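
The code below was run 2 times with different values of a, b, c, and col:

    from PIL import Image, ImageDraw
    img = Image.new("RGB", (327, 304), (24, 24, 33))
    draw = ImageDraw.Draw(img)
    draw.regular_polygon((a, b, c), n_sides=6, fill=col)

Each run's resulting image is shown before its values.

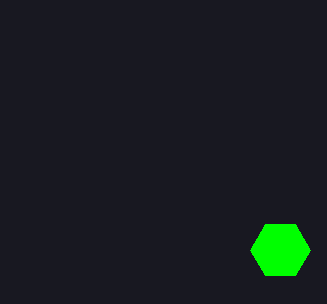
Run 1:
a = 280, b = 250, c = 30, col = 'lime'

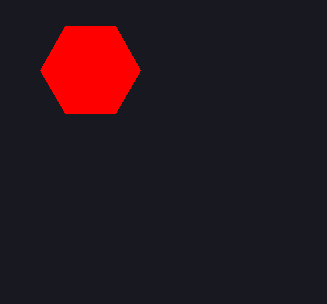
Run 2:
a = 90; b = 70; c = 50; col = 'red'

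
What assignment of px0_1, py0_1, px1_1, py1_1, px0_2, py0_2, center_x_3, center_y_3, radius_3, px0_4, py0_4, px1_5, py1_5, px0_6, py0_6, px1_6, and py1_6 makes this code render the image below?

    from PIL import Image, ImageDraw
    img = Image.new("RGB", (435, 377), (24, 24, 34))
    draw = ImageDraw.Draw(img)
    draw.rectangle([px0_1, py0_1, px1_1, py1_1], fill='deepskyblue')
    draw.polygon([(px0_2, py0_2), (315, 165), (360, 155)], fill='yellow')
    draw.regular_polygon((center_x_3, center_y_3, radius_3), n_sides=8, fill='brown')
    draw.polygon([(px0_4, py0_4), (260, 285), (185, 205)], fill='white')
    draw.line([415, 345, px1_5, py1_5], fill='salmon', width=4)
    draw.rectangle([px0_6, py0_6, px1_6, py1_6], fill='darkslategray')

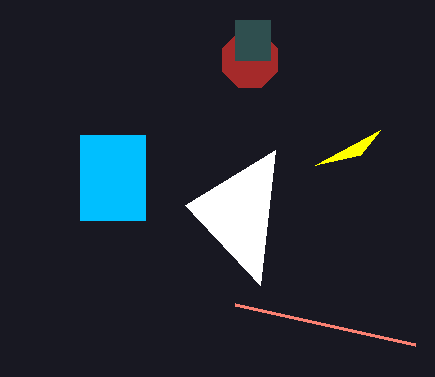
px0_1 = 80, py0_1 = 135, px1_1 = 145, py1_1 = 220, px0_2 = 380, py0_2 = 130, center_x_3 = 250, center_y_3 = 60, radius_3 = 30, px0_4 = 275, py0_4 = 150, px1_5 = 235, py1_5 = 305, px0_6 = 235, py0_6 = 20, px1_6 = 270, py1_6 = 60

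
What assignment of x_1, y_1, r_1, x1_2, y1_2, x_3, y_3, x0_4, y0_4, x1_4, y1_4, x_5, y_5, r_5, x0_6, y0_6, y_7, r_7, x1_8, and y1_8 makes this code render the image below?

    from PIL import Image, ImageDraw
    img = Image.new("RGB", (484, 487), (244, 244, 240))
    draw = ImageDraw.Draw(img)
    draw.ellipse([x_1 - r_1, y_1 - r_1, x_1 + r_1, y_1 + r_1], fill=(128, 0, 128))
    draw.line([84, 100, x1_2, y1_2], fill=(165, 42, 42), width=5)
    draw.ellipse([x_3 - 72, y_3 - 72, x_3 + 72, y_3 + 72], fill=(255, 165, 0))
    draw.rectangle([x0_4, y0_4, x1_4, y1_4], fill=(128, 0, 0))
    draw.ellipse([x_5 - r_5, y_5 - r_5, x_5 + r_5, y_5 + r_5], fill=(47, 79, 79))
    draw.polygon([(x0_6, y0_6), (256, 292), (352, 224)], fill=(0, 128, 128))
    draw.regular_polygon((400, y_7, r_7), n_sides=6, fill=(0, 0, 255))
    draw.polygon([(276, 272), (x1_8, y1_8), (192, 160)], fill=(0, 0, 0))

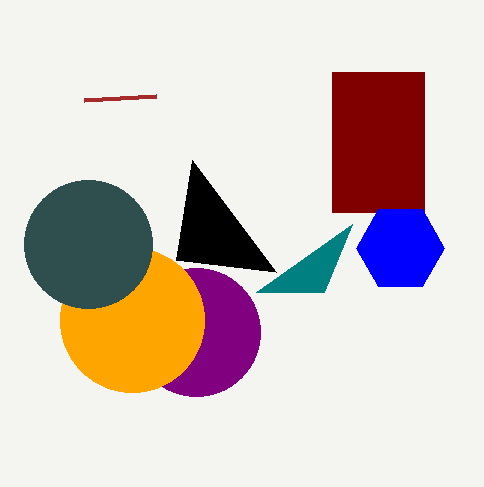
x_1 = 196
y_1 = 332
r_1 = 64
x1_2 = 156
y1_2 = 96
x_3 = 132
y_3 = 320
x0_4 = 332
y0_4 = 72
x1_4 = 424
y1_4 = 212
x_5 = 88
y_5 = 244
r_5 = 64
x0_6 = 324
y0_6 = 292
y_7 = 248
r_7 = 44
x1_8 = 176
y1_8 = 260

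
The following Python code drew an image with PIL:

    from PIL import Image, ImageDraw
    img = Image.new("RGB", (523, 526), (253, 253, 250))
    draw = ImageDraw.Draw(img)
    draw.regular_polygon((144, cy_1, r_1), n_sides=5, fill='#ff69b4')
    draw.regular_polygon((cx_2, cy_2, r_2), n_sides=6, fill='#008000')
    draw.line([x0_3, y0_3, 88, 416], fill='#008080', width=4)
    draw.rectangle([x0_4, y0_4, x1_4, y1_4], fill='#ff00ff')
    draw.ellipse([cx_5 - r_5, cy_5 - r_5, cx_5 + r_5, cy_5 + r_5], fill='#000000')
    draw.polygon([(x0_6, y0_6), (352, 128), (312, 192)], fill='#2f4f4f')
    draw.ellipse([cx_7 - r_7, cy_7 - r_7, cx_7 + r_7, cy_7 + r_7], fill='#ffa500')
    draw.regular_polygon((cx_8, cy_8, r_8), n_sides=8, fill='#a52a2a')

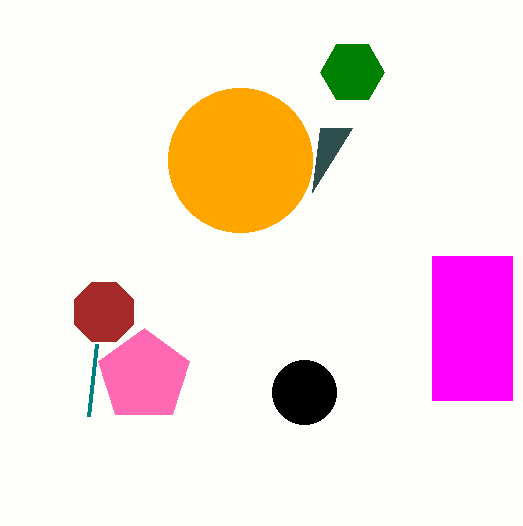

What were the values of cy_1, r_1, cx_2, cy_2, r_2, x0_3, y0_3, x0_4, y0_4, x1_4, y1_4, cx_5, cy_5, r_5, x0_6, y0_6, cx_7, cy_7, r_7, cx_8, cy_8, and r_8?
cy_1 = 376, r_1 = 48, cx_2 = 352, cy_2 = 72, r_2 = 32, x0_3 = 96, y0_3 = 344, x0_4 = 432, y0_4 = 256, x1_4 = 512, y1_4 = 400, cx_5 = 304, cy_5 = 392, r_5 = 32, x0_6 = 320, y0_6 = 128, cx_7 = 240, cy_7 = 160, r_7 = 72, cx_8 = 104, cy_8 = 312, r_8 = 32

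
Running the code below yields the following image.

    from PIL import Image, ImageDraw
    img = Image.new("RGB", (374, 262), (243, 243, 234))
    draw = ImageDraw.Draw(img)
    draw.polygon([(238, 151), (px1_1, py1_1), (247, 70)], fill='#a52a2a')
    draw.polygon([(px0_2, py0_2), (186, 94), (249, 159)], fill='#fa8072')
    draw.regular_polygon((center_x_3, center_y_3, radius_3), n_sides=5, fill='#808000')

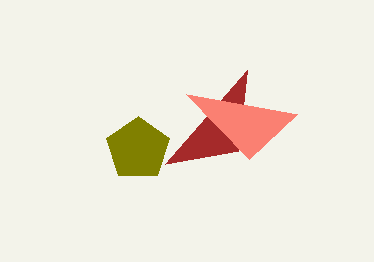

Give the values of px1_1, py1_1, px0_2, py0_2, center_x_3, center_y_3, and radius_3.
px1_1 = 165, py1_1 = 164, px0_2 = 297, py0_2 = 114, center_x_3 = 138, center_y_3 = 149, radius_3 = 33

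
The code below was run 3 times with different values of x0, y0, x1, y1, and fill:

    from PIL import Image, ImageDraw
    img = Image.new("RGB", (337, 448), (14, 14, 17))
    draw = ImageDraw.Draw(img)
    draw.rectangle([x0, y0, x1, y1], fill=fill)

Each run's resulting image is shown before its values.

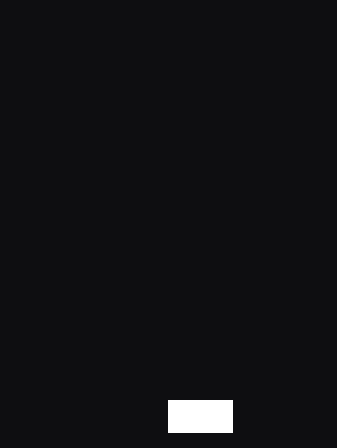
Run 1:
x0 = 168
y0 = 400
x1 = 232
y1 = 432
fill = 'white'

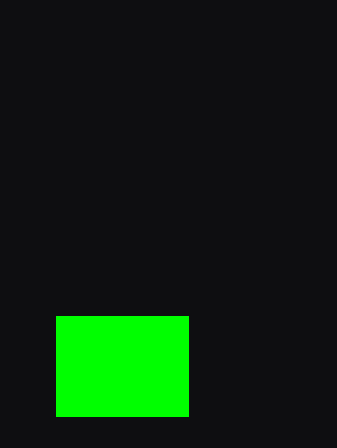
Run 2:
x0 = 56, y0 = 316, x1 = 188, y1 = 416, fill = 'lime'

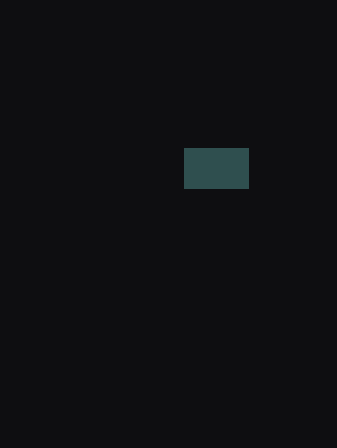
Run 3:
x0 = 184, y0 = 148, x1 = 248, y1 = 188, fill = 'darkslategray'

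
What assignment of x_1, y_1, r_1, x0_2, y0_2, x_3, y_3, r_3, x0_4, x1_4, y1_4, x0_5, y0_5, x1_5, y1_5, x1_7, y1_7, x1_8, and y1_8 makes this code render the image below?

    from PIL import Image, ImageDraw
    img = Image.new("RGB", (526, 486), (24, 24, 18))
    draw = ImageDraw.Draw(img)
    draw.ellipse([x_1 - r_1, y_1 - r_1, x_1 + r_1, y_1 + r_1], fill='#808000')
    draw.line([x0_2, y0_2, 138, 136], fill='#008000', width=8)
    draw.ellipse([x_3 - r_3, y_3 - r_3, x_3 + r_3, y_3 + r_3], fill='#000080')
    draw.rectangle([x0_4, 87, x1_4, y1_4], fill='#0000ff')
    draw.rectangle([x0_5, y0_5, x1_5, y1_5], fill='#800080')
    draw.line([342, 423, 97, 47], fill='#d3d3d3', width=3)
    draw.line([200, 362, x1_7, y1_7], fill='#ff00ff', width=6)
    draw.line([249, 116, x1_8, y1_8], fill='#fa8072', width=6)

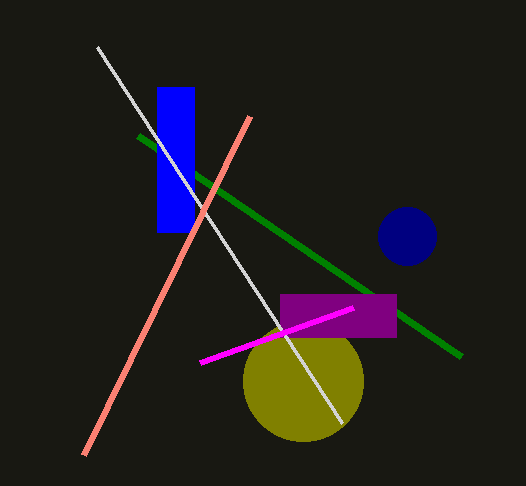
x_1 = 303; y_1 = 381; r_1 = 60; x0_2 = 461; y0_2 = 357; x_3 = 407; y_3 = 236; r_3 = 29; x0_4 = 157; x1_4 = 194; y1_4 = 232; x0_5 = 280; y0_5 = 294; x1_5 = 396; y1_5 = 337; x1_7 = 353; y1_7 = 307; x1_8 = 83; y1_8 = 455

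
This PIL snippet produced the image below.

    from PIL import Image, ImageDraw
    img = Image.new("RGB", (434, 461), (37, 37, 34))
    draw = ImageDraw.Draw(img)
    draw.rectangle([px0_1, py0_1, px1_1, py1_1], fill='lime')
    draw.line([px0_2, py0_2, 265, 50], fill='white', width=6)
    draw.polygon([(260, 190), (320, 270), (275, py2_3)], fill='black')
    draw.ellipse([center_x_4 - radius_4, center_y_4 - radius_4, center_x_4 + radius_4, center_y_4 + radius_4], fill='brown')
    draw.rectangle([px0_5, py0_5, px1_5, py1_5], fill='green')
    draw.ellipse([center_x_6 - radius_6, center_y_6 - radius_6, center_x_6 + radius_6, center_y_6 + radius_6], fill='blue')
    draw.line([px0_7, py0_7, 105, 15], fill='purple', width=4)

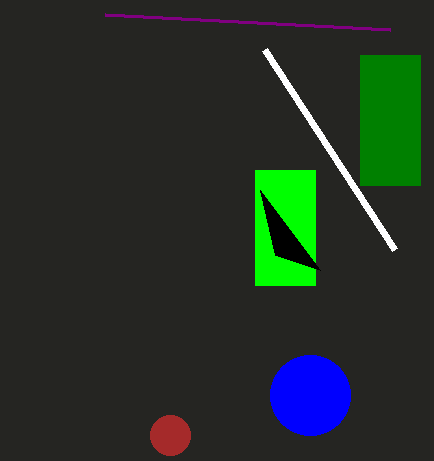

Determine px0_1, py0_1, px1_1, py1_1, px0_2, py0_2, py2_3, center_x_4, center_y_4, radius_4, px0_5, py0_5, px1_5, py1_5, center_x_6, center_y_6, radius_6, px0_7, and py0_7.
px0_1 = 255, py0_1 = 170, px1_1 = 315, py1_1 = 285, px0_2 = 395, py0_2 = 250, py2_3 = 255, center_x_4 = 170, center_y_4 = 435, radius_4 = 20, px0_5 = 360, py0_5 = 55, px1_5 = 420, py1_5 = 185, center_x_6 = 310, center_y_6 = 395, radius_6 = 40, px0_7 = 390, py0_7 = 30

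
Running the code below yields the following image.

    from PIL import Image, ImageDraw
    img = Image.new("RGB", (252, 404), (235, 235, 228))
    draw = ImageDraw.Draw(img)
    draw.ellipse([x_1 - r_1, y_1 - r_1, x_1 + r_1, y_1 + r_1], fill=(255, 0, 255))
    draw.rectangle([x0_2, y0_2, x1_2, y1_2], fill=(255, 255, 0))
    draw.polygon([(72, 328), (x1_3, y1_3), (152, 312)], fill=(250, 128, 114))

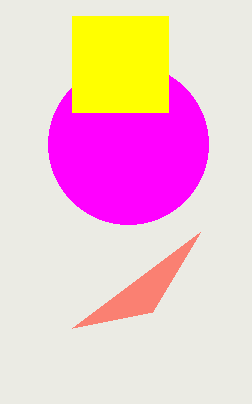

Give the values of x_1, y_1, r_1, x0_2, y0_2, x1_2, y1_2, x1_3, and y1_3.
x_1 = 128; y_1 = 144; r_1 = 80; x0_2 = 72; y0_2 = 16; x1_2 = 168; y1_2 = 112; x1_3 = 200; y1_3 = 232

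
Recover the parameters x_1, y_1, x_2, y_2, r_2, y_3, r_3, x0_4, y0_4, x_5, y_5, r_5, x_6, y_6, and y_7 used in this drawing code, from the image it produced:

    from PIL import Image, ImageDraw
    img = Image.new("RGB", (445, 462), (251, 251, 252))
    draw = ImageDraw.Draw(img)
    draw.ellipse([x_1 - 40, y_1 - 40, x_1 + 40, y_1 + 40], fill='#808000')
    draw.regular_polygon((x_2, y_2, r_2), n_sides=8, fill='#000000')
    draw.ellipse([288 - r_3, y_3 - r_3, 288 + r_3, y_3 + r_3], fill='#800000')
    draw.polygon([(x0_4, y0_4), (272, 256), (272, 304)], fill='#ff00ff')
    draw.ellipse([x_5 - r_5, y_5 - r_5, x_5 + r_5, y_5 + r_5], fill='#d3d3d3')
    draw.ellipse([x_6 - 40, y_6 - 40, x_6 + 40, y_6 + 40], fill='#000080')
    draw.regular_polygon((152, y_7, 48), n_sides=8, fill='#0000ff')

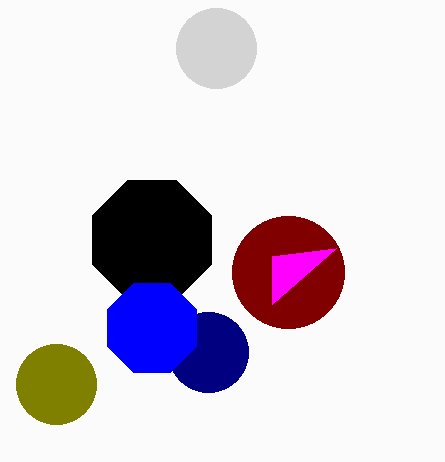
x_1 = 56; y_1 = 384; x_2 = 152; y_2 = 240; r_2 = 64; y_3 = 272; r_3 = 56; x0_4 = 336; y0_4 = 248; x_5 = 216; y_5 = 48; r_5 = 40; x_6 = 208; y_6 = 352; y_7 = 328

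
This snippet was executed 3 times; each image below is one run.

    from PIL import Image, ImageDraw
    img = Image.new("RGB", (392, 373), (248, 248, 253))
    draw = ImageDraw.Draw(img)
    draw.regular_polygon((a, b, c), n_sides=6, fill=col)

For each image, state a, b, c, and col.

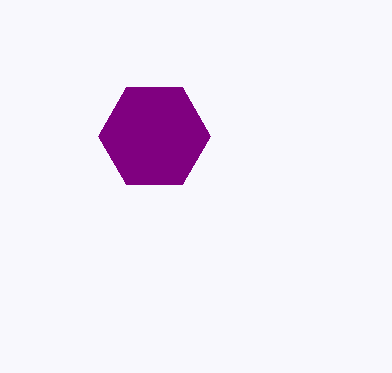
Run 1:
a = 154, b = 136, c = 56, col = 'purple'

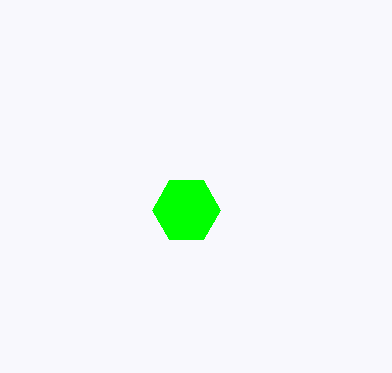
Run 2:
a = 186
b = 210
c = 34
col = 'lime'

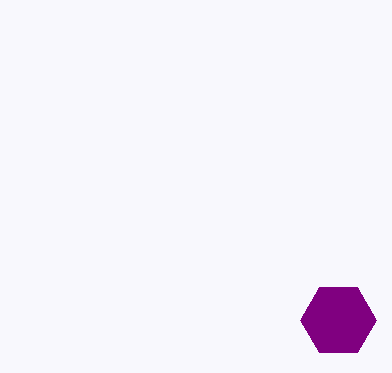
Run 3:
a = 338
b = 320
c = 38
col = 'purple'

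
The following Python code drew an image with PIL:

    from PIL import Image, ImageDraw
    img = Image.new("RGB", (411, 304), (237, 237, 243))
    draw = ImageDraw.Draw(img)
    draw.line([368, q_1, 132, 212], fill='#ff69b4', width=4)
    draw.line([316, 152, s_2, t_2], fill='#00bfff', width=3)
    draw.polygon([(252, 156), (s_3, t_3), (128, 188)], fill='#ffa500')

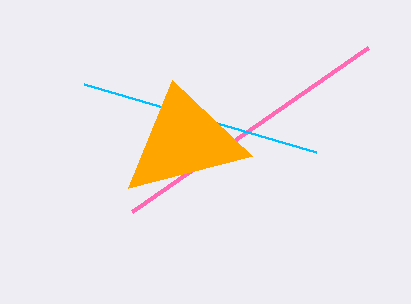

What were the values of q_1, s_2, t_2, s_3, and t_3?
q_1 = 48; s_2 = 84; t_2 = 84; s_3 = 172; t_3 = 80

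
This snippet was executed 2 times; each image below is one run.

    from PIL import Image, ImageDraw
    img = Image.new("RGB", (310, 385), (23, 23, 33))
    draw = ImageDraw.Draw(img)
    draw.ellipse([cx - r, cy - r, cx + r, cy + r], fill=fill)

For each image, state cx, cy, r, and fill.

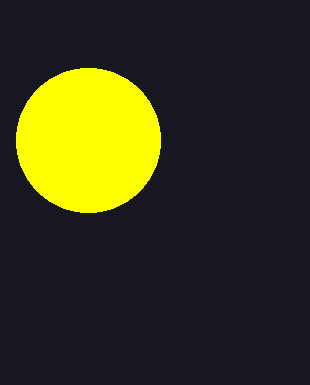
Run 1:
cx = 88, cy = 140, r = 72, fill = 'yellow'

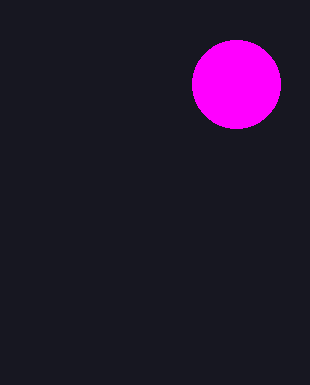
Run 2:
cx = 236, cy = 84, r = 44, fill = 'magenta'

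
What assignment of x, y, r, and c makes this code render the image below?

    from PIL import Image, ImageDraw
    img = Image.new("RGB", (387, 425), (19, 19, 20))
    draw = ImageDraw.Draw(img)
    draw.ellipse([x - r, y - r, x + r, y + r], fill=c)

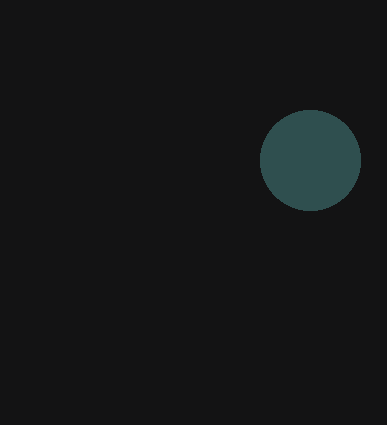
x = 310
y = 160
r = 50
c = 'darkslategray'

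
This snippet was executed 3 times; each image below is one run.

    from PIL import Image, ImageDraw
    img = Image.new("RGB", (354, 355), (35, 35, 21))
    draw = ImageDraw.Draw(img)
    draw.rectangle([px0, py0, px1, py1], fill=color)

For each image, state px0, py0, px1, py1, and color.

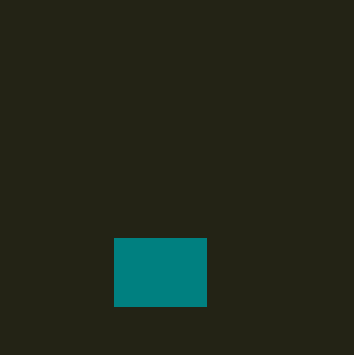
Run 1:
px0 = 114
py0 = 238
px1 = 206
py1 = 306
color = 'teal'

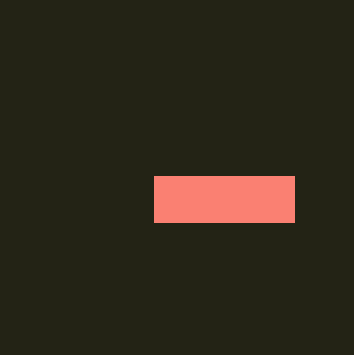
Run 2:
px0 = 154; py0 = 176; px1 = 294; py1 = 222; color = 'salmon'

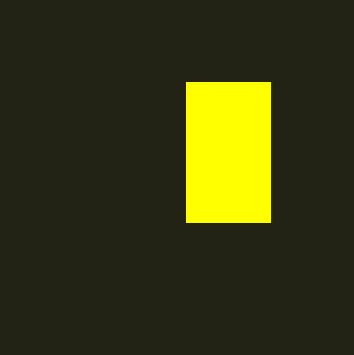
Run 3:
px0 = 186
py0 = 82
px1 = 270
py1 = 222
color = 'yellow'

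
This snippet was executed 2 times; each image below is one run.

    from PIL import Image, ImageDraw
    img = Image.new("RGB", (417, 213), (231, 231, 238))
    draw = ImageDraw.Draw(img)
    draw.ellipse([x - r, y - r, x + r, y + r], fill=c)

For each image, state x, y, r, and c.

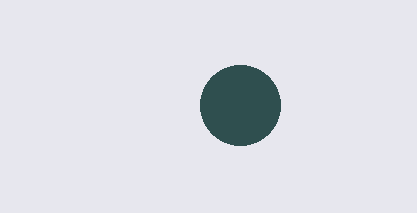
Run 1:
x = 240
y = 105
r = 40
c = 'darkslategray'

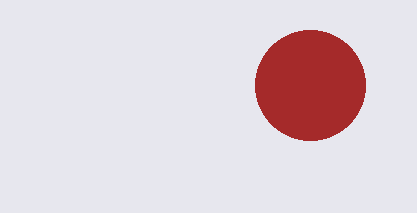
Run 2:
x = 310; y = 85; r = 55; c = 'brown'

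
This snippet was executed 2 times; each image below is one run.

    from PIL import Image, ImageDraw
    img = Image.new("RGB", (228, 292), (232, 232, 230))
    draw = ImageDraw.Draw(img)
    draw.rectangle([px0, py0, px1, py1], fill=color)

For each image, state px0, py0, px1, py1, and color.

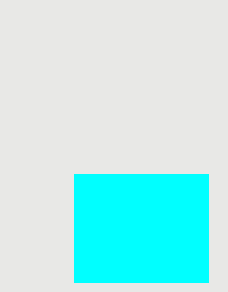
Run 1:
px0 = 74; py0 = 174; px1 = 208; py1 = 282; color = 'cyan'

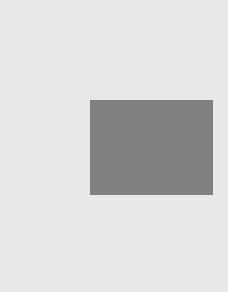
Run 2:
px0 = 90
py0 = 100
px1 = 212
py1 = 194
color = 'gray'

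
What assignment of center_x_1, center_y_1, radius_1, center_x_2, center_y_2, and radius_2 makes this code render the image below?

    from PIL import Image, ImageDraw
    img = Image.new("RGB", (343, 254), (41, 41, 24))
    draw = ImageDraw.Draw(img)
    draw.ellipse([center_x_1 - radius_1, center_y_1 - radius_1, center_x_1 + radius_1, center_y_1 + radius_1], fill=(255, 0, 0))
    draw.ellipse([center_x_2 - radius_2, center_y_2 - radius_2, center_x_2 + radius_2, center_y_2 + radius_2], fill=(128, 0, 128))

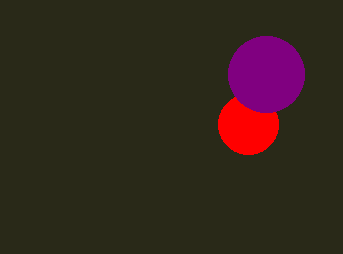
center_x_1 = 248, center_y_1 = 124, radius_1 = 30, center_x_2 = 266, center_y_2 = 74, radius_2 = 38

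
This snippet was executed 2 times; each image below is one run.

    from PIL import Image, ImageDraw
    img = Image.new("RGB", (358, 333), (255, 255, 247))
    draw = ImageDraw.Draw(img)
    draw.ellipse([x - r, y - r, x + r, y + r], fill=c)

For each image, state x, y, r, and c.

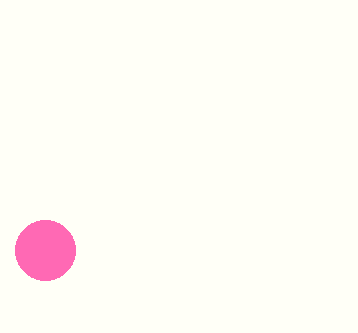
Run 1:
x = 45, y = 250, r = 30, c = 'hotpink'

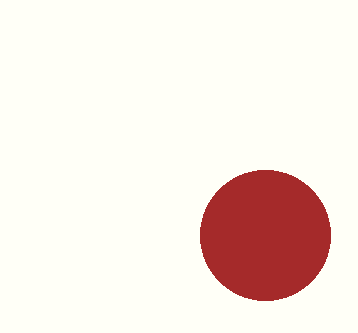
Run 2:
x = 265
y = 235
r = 65
c = 'brown'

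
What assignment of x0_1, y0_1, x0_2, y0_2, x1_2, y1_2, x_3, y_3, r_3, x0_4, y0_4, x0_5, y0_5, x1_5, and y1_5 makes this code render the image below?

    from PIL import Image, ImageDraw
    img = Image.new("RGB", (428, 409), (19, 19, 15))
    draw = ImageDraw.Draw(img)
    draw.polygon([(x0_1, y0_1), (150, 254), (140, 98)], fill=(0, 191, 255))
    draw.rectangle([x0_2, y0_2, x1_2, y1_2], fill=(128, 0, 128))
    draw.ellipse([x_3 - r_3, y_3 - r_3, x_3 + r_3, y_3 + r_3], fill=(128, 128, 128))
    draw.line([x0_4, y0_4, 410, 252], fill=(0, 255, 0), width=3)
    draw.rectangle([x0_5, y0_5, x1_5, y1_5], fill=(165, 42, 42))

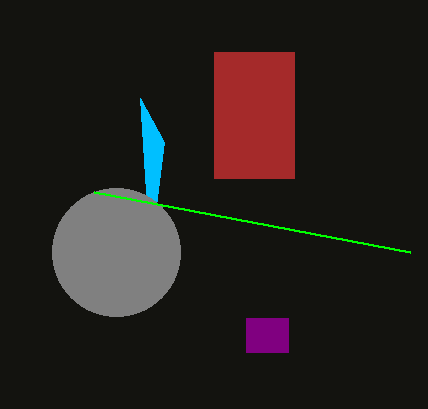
x0_1 = 164
y0_1 = 142
x0_2 = 246
y0_2 = 318
x1_2 = 288
y1_2 = 352
x_3 = 116
y_3 = 252
r_3 = 64
x0_4 = 94
y0_4 = 192
x0_5 = 214
y0_5 = 52
x1_5 = 294
y1_5 = 178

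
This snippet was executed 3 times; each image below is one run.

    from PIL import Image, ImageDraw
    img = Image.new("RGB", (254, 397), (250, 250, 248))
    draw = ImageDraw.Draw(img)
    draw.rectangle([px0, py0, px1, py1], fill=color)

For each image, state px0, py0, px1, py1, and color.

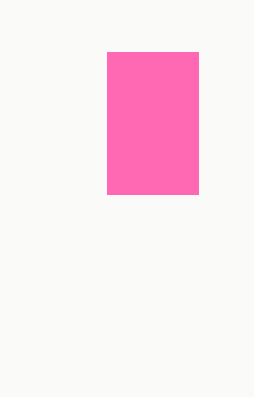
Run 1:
px0 = 107; py0 = 52; px1 = 198; py1 = 194; color = 'hotpink'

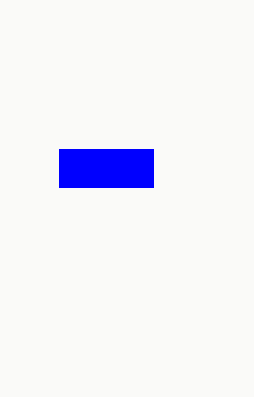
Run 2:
px0 = 59; py0 = 149; px1 = 153; py1 = 187; color = 'blue'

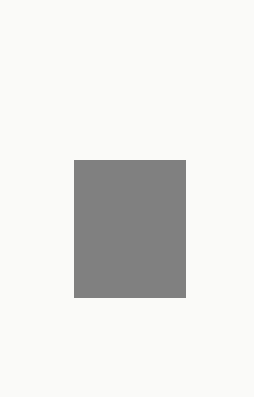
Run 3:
px0 = 74
py0 = 160
px1 = 185
py1 = 297
color = 'gray'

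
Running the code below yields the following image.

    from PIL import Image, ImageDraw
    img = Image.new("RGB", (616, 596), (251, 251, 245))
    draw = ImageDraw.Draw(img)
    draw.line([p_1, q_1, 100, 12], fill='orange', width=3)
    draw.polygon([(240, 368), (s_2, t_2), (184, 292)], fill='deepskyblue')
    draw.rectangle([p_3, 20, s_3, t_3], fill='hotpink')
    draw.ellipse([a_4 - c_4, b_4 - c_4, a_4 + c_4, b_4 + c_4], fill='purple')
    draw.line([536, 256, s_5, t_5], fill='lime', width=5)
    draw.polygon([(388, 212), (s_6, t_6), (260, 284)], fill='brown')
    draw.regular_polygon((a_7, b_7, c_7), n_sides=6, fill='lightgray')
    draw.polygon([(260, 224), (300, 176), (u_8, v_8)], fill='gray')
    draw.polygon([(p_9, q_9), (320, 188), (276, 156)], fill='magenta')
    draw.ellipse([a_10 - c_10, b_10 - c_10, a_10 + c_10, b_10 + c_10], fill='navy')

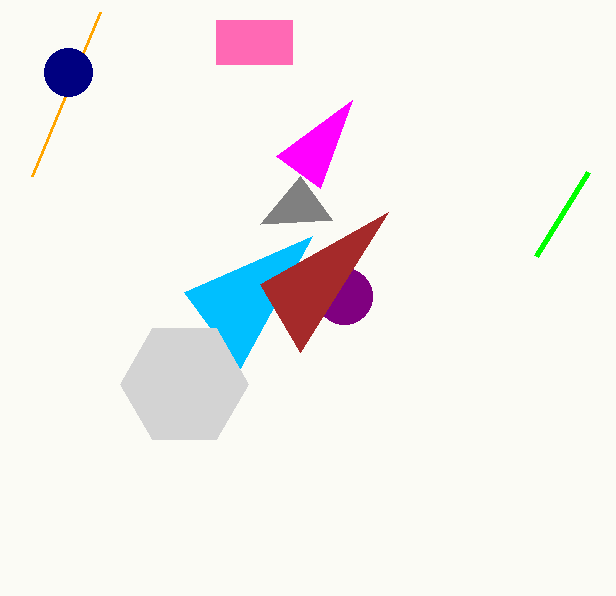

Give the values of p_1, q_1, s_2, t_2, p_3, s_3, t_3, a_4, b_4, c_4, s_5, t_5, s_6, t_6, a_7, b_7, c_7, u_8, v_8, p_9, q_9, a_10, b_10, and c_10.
p_1 = 32
q_1 = 176
s_2 = 312
t_2 = 236
p_3 = 216
s_3 = 292
t_3 = 64
a_4 = 344
b_4 = 296
c_4 = 28
s_5 = 588
t_5 = 172
s_6 = 300
t_6 = 352
a_7 = 184
b_7 = 384
c_7 = 64
u_8 = 332
v_8 = 220
p_9 = 352
q_9 = 100
a_10 = 68
b_10 = 72
c_10 = 24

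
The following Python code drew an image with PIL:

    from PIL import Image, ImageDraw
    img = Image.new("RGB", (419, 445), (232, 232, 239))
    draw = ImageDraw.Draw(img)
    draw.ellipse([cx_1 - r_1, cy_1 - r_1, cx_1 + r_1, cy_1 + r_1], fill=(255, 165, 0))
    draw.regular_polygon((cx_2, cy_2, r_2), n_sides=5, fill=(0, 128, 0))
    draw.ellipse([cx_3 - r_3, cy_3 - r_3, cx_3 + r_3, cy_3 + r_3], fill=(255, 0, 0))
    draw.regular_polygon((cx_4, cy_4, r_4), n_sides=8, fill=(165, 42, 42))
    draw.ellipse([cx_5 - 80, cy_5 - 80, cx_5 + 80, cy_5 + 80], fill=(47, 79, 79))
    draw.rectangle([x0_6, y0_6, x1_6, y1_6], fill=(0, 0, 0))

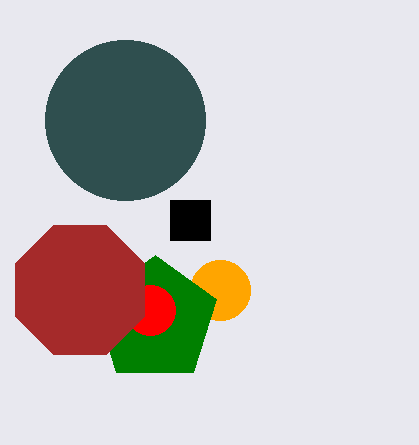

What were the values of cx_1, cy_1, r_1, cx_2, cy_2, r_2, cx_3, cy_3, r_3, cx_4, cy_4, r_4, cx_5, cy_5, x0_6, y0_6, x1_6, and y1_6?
cx_1 = 220, cy_1 = 290, r_1 = 30, cx_2 = 155, cy_2 = 320, r_2 = 65, cx_3 = 150, cy_3 = 310, r_3 = 25, cx_4 = 80, cy_4 = 290, r_4 = 70, cx_5 = 125, cy_5 = 120, x0_6 = 170, y0_6 = 200, x1_6 = 210, y1_6 = 240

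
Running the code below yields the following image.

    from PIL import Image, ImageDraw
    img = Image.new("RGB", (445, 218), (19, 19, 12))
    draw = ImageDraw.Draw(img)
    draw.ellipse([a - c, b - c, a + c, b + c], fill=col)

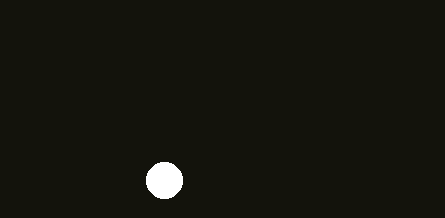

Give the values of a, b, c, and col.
a = 164, b = 180, c = 18, col = 'white'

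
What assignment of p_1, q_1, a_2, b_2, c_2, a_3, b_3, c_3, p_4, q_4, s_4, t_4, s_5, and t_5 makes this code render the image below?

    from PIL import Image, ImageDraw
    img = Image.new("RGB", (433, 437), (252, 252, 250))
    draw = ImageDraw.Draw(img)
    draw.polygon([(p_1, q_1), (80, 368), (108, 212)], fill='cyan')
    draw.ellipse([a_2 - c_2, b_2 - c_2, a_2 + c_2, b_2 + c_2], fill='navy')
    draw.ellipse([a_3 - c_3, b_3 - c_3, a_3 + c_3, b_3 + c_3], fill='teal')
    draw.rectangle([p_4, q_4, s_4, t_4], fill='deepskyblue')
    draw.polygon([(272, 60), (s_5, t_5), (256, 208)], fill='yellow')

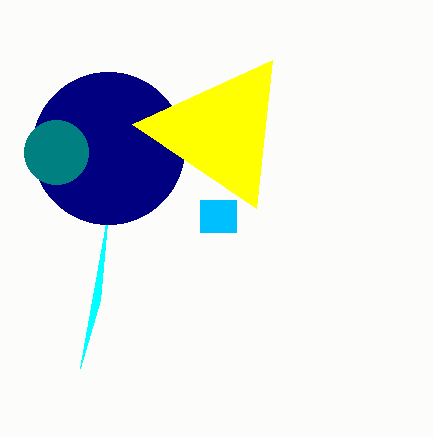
p_1 = 100; q_1 = 300; a_2 = 108; b_2 = 148; c_2 = 76; a_3 = 56; b_3 = 152; c_3 = 32; p_4 = 200; q_4 = 200; s_4 = 236; t_4 = 232; s_5 = 132; t_5 = 124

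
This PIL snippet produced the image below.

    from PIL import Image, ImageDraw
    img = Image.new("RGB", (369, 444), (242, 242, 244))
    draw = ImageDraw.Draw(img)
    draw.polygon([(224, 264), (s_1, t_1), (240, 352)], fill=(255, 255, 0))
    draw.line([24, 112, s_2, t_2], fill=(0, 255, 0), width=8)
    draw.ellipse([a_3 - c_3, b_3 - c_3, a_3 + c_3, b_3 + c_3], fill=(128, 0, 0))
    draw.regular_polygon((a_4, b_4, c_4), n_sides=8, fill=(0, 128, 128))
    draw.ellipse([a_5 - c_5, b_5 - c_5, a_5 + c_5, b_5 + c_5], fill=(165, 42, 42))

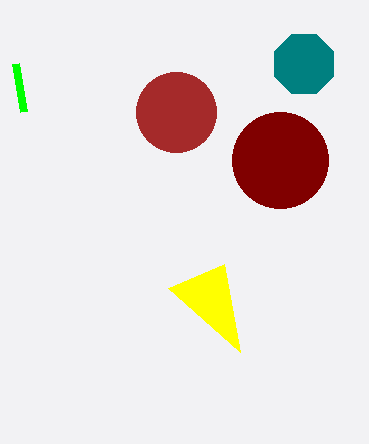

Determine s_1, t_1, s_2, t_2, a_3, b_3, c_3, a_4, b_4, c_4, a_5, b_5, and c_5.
s_1 = 168; t_1 = 288; s_2 = 16; t_2 = 64; a_3 = 280; b_3 = 160; c_3 = 48; a_4 = 304; b_4 = 64; c_4 = 32; a_5 = 176; b_5 = 112; c_5 = 40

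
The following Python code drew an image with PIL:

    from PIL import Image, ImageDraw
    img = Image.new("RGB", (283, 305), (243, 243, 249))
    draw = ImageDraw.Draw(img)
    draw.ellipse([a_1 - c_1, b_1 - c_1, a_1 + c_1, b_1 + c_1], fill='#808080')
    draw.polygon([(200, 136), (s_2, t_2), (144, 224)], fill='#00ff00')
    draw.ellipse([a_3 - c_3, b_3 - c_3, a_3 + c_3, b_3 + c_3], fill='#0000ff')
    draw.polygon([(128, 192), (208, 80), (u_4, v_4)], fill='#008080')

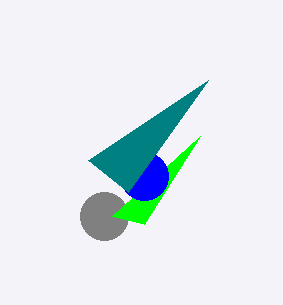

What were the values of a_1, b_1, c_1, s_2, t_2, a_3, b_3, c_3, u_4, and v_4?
a_1 = 104
b_1 = 216
c_1 = 24
s_2 = 112
t_2 = 216
a_3 = 144
b_3 = 176
c_3 = 24
u_4 = 88
v_4 = 160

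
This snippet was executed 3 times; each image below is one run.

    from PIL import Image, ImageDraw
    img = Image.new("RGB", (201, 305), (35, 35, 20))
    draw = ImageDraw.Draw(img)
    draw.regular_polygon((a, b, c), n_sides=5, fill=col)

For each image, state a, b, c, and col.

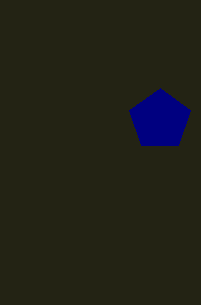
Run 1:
a = 160
b = 120
c = 32
col = 'navy'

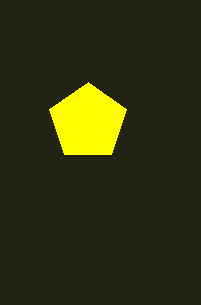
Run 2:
a = 88; b = 122; c = 40; col = 'yellow'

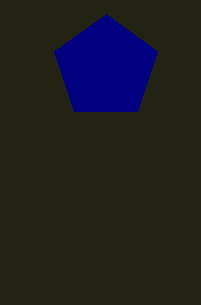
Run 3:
a = 106, b = 68, c = 54, col = 'navy'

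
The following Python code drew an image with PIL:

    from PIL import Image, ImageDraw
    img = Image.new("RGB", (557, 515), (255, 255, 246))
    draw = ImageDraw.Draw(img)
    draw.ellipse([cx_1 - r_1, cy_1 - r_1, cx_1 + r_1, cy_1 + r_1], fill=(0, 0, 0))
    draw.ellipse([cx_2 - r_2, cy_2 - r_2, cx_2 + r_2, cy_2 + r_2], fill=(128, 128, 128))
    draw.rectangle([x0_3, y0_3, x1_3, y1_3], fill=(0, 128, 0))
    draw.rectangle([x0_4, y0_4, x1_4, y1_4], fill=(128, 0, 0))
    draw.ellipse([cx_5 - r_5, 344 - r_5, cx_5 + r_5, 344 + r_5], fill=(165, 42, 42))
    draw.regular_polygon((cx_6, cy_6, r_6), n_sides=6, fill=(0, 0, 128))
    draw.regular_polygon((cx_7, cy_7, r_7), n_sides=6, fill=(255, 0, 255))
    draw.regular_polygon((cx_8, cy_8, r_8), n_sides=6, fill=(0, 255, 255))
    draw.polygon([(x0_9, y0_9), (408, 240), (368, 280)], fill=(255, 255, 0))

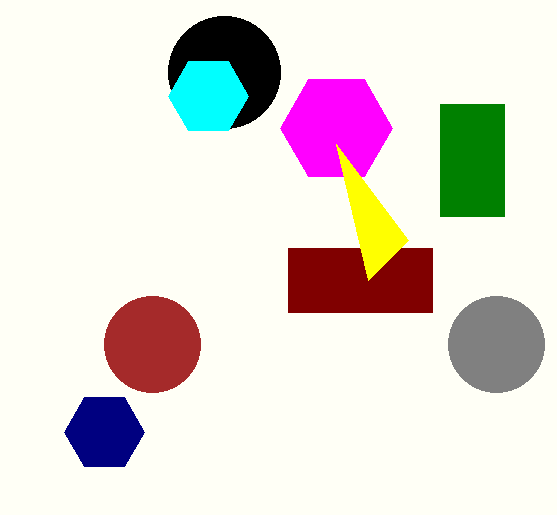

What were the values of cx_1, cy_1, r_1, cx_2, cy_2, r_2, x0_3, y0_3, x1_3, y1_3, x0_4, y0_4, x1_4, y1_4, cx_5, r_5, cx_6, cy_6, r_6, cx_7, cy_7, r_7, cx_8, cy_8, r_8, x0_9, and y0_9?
cx_1 = 224, cy_1 = 72, r_1 = 56, cx_2 = 496, cy_2 = 344, r_2 = 48, x0_3 = 440, y0_3 = 104, x1_3 = 504, y1_3 = 216, x0_4 = 288, y0_4 = 248, x1_4 = 432, y1_4 = 312, cx_5 = 152, r_5 = 48, cx_6 = 104, cy_6 = 432, r_6 = 40, cx_7 = 336, cy_7 = 128, r_7 = 56, cx_8 = 208, cy_8 = 96, r_8 = 40, x0_9 = 336, y0_9 = 144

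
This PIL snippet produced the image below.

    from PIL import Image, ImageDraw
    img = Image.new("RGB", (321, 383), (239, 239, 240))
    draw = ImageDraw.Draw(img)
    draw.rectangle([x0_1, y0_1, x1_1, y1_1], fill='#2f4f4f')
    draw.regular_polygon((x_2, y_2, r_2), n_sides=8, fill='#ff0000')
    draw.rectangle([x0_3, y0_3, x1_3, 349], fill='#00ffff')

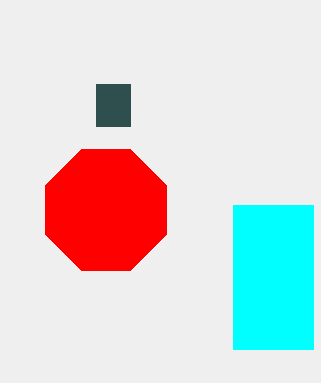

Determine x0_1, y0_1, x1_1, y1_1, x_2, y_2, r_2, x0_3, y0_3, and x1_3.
x0_1 = 96, y0_1 = 84, x1_1 = 130, y1_1 = 126, x_2 = 106, y_2 = 210, r_2 = 65, x0_3 = 233, y0_3 = 205, x1_3 = 313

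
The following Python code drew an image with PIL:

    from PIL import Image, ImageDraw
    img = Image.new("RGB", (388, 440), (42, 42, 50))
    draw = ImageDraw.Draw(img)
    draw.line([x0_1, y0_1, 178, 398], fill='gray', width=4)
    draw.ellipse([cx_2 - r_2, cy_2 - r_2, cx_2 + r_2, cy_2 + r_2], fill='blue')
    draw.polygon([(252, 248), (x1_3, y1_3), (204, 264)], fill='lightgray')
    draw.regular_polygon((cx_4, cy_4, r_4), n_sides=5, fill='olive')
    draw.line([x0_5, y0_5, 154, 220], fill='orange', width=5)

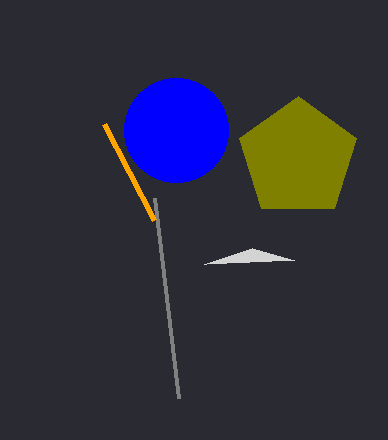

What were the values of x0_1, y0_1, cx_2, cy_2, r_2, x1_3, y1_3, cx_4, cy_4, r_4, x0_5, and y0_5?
x0_1 = 154; y0_1 = 198; cx_2 = 176; cy_2 = 130; r_2 = 52; x1_3 = 294; y1_3 = 260; cx_4 = 298; cy_4 = 158; r_4 = 62; x0_5 = 104; y0_5 = 124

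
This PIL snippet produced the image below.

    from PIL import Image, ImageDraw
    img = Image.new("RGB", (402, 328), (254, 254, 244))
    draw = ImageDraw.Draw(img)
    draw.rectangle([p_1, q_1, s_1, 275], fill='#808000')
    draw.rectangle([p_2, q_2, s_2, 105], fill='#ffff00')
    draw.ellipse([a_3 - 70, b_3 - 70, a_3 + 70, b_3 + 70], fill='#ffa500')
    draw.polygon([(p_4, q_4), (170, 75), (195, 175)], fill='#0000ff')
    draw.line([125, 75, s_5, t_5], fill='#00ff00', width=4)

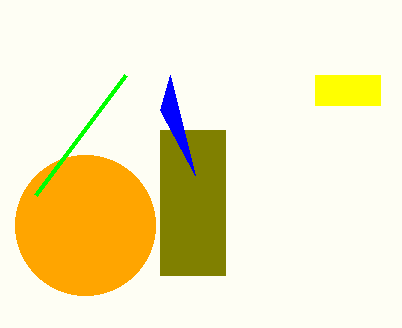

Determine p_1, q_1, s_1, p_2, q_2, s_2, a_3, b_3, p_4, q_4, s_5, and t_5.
p_1 = 160
q_1 = 130
s_1 = 225
p_2 = 315
q_2 = 75
s_2 = 380
a_3 = 85
b_3 = 225
p_4 = 160
q_4 = 110
s_5 = 35
t_5 = 195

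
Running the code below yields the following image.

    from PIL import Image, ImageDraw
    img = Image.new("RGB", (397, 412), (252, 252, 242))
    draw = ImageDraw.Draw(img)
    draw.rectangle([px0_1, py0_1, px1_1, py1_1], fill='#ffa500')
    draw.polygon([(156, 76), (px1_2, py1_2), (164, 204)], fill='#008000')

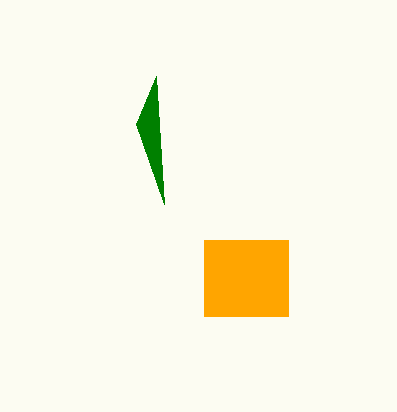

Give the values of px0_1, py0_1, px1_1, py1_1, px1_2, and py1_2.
px0_1 = 204; py0_1 = 240; px1_1 = 288; py1_1 = 316; px1_2 = 136; py1_2 = 124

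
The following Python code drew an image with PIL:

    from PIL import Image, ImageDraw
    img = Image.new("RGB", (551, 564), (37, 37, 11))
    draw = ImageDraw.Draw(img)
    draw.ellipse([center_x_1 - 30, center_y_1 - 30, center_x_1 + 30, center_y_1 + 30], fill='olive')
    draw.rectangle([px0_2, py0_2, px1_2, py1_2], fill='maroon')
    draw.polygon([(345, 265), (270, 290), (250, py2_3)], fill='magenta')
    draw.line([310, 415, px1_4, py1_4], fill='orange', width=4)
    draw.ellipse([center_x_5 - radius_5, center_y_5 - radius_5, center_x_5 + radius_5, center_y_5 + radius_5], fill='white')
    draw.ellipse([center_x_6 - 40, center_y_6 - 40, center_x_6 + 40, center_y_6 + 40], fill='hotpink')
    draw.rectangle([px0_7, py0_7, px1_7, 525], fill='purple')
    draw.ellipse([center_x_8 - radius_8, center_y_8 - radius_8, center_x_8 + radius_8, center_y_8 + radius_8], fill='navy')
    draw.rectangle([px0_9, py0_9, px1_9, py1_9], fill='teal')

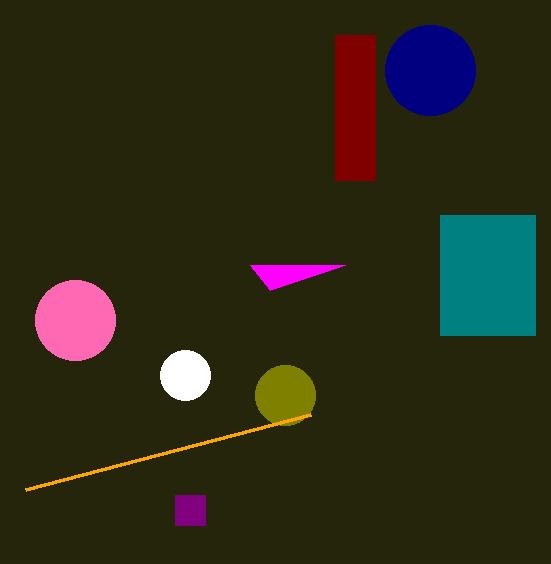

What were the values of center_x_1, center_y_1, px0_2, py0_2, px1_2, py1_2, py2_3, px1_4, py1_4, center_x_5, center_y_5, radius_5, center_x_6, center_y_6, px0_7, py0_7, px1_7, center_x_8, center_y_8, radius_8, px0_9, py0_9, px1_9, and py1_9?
center_x_1 = 285; center_y_1 = 395; px0_2 = 335; py0_2 = 35; px1_2 = 375; py1_2 = 180; py2_3 = 265; px1_4 = 25; py1_4 = 490; center_x_5 = 185; center_y_5 = 375; radius_5 = 25; center_x_6 = 75; center_y_6 = 320; px0_7 = 175; py0_7 = 495; px1_7 = 205; center_x_8 = 430; center_y_8 = 70; radius_8 = 45; px0_9 = 440; py0_9 = 215; px1_9 = 535; py1_9 = 335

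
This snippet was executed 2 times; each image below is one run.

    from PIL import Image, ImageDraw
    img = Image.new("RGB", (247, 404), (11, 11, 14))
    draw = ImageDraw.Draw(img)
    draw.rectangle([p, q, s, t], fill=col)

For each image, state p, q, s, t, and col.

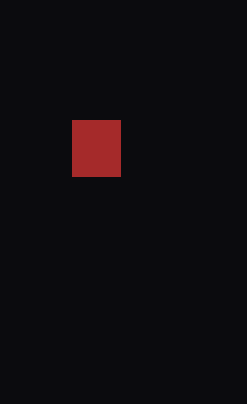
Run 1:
p = 72, q = 120, s = 120, t = 176, col = 'brown'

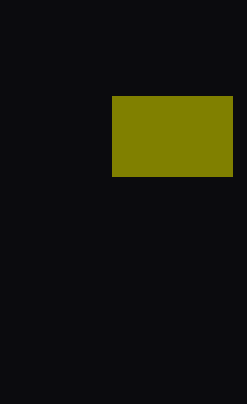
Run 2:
p = 112; q = 96; s = 232; t = 176; col = 'olive'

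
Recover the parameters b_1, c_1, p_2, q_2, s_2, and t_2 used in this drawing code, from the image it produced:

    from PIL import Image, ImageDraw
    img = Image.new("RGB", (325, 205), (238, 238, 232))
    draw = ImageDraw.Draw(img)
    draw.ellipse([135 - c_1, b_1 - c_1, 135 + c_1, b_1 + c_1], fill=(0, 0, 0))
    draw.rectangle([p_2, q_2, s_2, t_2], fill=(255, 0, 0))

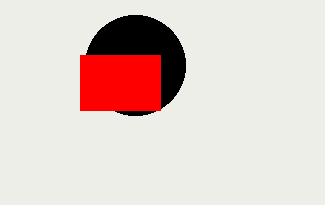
b_1 = 65, c_1 = 50, p_2 = 80, q_2 = 55, s_2 = 160, t_2 = 110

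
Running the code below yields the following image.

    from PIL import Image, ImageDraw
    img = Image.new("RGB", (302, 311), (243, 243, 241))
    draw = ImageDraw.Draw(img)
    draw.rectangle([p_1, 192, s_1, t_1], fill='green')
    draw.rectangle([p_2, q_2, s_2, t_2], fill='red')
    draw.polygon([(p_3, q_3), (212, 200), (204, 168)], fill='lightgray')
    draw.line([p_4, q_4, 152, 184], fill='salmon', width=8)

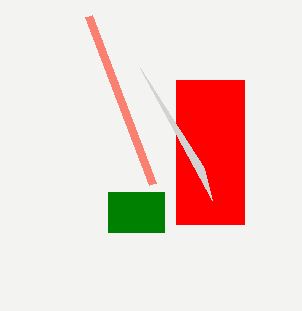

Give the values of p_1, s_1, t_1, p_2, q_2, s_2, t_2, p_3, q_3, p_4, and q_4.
p_1 = 108; s_1 = 164; t_1 = 232; p_2 = 176; q_2 = 80; s_2 = 244; t_2 = 224; p_3 = 140; q_3 = 68; p_4 = 88; q_4 = 16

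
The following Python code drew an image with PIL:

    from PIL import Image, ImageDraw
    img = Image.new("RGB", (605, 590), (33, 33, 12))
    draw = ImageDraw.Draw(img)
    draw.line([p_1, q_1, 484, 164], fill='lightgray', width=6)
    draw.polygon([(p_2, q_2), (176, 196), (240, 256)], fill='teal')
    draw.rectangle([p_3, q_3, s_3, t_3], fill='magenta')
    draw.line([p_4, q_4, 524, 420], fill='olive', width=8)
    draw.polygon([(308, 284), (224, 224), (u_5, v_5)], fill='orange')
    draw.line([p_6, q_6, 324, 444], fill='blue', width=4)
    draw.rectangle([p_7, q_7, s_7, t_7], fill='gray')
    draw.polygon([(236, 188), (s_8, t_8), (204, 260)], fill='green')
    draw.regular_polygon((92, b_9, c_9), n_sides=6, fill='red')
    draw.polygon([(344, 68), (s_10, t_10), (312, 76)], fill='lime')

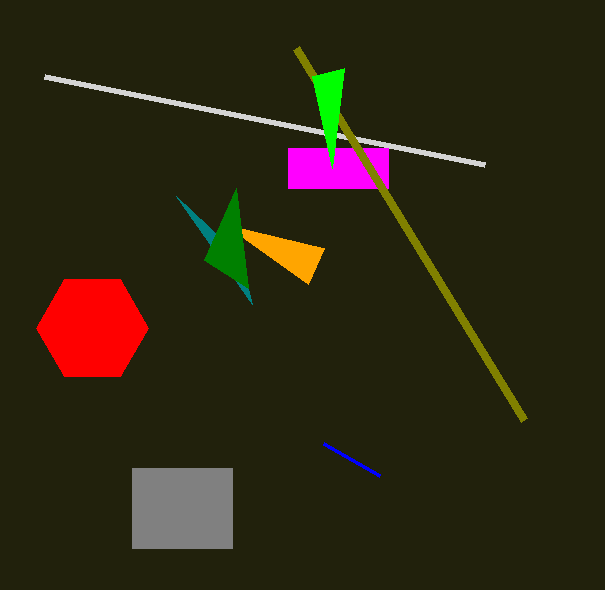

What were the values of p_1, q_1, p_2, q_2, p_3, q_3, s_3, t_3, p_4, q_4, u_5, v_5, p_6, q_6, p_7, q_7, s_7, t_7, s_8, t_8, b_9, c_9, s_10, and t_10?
p_1 = 44
q_1 = 76
p_2 = 252
q_2 = 304
p_3 = 288
q_3 = 148
s_3 = 388
t_3 = 188
p_4 = 296
q_4 = 48
u_5 = 324
v_5 = 248
p_6 = 380
q_6 = 476
p_7 = 132
q_7 = 468
s_7 = 232
t_7 = 548
s_8 = 248
t_8 = 288
b_9 = 328
c_9 = 56
s_10 = 332
t_10 = 168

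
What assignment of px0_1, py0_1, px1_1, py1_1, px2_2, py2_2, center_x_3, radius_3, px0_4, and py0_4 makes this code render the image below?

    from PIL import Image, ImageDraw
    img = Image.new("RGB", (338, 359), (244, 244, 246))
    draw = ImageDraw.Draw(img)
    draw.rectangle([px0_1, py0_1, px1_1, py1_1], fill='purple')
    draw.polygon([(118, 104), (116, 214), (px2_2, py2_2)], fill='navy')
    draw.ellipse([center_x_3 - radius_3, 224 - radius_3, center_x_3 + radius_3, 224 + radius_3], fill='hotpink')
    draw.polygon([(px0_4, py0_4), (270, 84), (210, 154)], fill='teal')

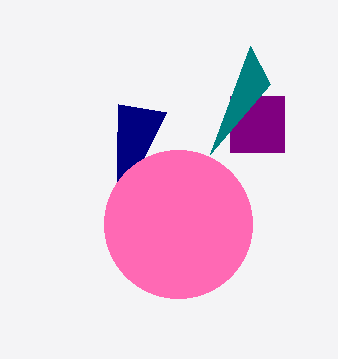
px0_1 = 230, py0_1 = 96, px1_1 = 284, py1_1 = 152, px2_2 = 166, py2_2 = 112, center_x_3 = 178, radius_3 = 74, px0_4 = 250, py0_4 = 46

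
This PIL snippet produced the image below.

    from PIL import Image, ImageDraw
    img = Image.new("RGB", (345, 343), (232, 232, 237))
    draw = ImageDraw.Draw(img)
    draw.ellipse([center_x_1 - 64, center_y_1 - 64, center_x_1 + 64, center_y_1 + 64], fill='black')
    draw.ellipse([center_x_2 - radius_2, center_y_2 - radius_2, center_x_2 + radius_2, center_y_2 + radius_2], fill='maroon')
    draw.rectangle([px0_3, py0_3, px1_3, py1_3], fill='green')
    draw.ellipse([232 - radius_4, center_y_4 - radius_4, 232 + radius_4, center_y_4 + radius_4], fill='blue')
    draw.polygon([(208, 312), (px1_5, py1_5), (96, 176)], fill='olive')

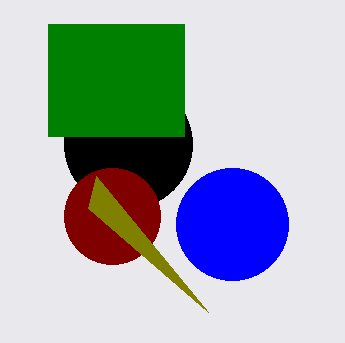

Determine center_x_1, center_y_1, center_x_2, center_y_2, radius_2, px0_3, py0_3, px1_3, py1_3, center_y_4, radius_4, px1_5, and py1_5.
center_x_1 = 128; center_y_1 = 144; center_x_2 = 112; center_y_2 = 216; radius_2 = 48; px0_3 = 48; py0_3 = 24; px1_3 = 184; py1_3 = 136; center_y_4 = 224; radius_4 = 56; px1_5 = 88; py1_5 = 208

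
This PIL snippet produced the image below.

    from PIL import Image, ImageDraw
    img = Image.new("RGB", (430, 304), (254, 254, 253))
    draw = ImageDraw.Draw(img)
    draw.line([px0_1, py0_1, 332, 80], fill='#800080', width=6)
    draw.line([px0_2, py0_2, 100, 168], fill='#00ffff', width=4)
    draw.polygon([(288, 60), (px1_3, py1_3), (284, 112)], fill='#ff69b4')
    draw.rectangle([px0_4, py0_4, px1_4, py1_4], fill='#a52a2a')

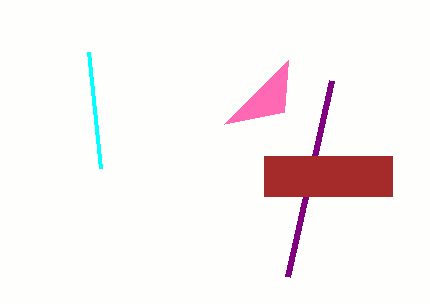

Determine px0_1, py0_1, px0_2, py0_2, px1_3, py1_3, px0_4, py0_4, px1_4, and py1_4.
px0_1 = 288, py0_1 = 276, px0_2 = 88, py0_2 = 52, px1_3 = 224, py1_3 = 124, px0_4 = 264, py0_4 = 156, px1_4 = 392, py1_4 = 196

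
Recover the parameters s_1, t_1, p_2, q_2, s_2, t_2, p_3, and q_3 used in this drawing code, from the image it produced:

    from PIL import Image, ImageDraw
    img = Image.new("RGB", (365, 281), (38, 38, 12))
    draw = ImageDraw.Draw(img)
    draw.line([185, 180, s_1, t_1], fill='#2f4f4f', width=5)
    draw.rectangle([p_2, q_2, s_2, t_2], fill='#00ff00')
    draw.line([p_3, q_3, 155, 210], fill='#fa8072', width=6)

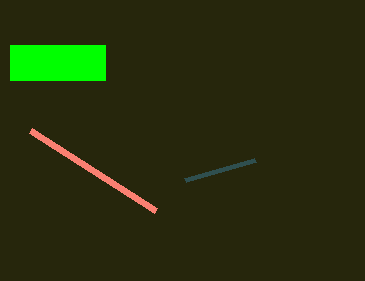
s_1 = 255
t_1 = 160
p_2 = 10
q_2 = 45
s_2 = 105
t_2 = 80
p_3 = 30
q_3 = 130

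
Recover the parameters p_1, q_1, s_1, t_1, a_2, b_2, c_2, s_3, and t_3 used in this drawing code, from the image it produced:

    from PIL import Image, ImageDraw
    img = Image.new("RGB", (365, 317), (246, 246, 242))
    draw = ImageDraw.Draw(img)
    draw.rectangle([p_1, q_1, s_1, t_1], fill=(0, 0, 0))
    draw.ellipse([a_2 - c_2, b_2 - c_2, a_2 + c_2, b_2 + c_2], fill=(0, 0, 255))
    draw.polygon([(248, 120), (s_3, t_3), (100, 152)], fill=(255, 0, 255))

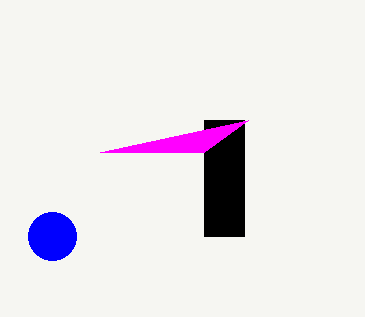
p_1 = 204; q_1 = 120; s_1 = 244; t_1 = 236; a_2 = 52; b_2 = 236; c_2 = 24; s_3 = 204; t_3 = 152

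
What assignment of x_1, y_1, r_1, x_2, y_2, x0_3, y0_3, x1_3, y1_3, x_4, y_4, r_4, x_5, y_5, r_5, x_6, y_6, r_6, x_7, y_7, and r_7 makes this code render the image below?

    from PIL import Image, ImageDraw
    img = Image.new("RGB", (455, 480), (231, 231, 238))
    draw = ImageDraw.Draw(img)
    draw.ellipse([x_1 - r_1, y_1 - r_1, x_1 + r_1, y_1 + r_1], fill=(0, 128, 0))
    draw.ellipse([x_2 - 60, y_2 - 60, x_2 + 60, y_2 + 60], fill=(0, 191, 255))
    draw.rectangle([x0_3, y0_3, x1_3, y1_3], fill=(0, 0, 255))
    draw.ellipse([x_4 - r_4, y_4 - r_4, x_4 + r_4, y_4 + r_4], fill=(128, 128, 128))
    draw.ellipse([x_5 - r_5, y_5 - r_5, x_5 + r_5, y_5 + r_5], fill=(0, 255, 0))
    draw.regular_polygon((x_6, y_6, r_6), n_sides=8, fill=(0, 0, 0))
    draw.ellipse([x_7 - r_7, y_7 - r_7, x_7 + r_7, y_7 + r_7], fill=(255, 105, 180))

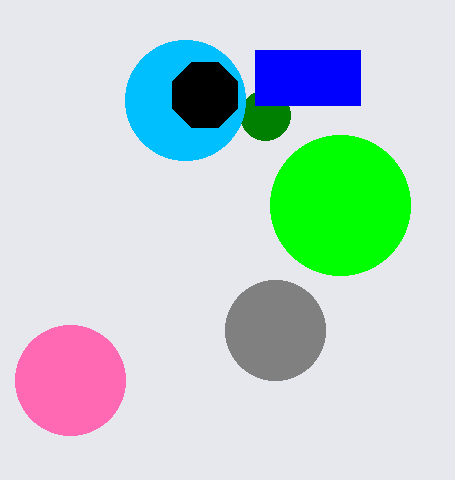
x_1 = 265, y_1 = 115, r_1 = 25, x_2 = 185, y_2 = 100, x0_3 = 255, y0_3 = 50, x1_3 = 360, y1_3 = 105, x_4 = 275, y_4 = 330, r_4 = 50, x_5 = 340, y_5 = 205, r_5 = 70, x_6 = 205, y_6 = 95, r_6 = 35, x_7 = 70, y_7 = 380, r_7 = 55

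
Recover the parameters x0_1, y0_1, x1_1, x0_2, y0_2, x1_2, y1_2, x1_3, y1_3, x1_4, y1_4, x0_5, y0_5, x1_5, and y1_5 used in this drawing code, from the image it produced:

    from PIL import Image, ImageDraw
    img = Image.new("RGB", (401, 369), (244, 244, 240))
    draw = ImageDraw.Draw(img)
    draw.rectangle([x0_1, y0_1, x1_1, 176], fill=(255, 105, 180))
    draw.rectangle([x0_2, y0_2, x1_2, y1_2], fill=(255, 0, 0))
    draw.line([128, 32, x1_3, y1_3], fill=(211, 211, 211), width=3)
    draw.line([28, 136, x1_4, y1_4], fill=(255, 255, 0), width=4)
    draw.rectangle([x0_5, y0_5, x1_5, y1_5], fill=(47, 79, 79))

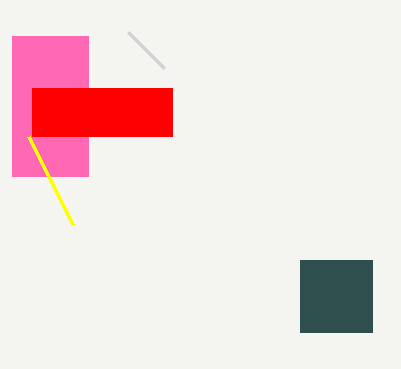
x0_1 = 12, y0_1 = 36, x1_1 = 88, x0_2 = 32, y0_2 = 88, x1_2 = 172, y1_2 = 136, x1_3 = 164, y1_3 = 68, x1_4 = 72, y1_4 = 224, x0_5 = 300, y0_5 = 260, x1_5 = 372, y1_5 = 332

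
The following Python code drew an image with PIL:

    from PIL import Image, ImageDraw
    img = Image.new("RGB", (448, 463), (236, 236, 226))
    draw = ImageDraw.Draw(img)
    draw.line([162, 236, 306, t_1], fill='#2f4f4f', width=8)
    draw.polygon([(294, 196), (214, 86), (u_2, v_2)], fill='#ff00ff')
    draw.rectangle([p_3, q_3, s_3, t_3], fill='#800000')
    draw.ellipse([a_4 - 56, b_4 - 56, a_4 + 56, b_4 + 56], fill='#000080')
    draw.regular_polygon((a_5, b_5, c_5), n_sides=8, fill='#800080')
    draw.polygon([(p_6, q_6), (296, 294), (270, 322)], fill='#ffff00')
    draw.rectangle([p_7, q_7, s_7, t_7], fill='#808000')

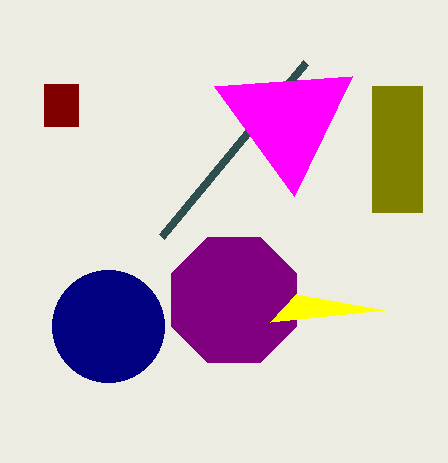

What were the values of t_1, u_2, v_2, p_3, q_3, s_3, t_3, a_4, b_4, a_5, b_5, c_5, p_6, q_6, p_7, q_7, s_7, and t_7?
t_1 = 62, u_2 = 352, v_2 = 76, p_3 = 44, q_3 = 84, s_3 = 78, t_3 = 126, a_4 = 108, b_4 = 326, a_5 = 234, b_5 = 300, c_5 = 68, p_6 = 384, q_6 = 310, p_7 = 372, q_7 = 86, s_7 = 422, t_7 = 212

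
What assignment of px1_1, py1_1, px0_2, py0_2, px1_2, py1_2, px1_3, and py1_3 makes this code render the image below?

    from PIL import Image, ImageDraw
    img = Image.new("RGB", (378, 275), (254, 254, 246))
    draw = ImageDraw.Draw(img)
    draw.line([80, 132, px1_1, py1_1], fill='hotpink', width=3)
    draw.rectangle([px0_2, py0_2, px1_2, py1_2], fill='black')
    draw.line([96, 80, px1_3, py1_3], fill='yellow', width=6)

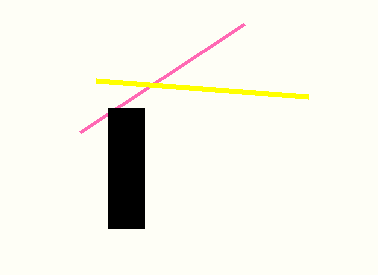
px1_1 = 244
py1_1 = 24
px0_2 = 108
py0_2 = 108
px1_2 = 144
py1_2 = 228
px1_3 = 308
py1_3 = 96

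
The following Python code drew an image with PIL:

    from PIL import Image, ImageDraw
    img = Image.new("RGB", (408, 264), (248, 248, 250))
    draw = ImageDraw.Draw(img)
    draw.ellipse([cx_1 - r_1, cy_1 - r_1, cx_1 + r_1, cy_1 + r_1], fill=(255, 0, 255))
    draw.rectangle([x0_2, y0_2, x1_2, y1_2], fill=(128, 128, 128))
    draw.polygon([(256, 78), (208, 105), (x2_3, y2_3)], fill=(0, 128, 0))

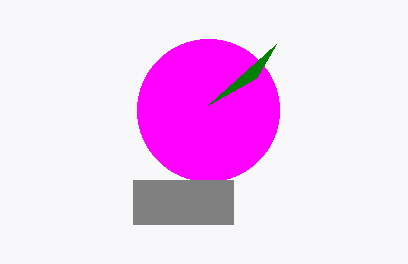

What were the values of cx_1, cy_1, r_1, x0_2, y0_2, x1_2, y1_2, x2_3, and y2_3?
cx_1 = 208, cy_1 = 110, r_1 = 71, x0_2 = 133, y0_2 = 180, x1_2 = 233, y1_2 = 224, x2_3 = 276, y2_3 = 44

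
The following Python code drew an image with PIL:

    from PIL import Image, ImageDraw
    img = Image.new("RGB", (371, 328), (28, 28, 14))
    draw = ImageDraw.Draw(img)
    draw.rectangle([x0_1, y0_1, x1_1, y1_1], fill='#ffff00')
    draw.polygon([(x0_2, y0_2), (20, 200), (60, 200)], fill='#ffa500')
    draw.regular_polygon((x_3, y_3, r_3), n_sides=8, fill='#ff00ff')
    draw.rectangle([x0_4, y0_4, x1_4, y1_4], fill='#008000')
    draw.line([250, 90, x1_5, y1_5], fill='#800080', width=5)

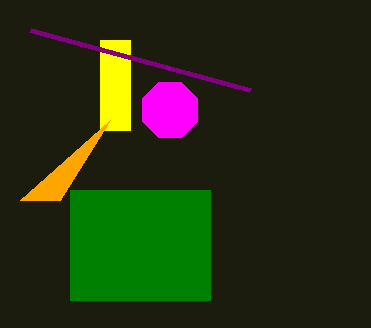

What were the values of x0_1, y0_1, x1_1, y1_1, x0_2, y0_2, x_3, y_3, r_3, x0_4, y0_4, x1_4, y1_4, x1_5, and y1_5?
x0_1 = 100; y0_1 = 40; x1_1 = 130; y1_1 = 130; x0_2 = 110; y0_2 = 120; x_3 = 170; y_3 = 110; r_3 = 30; x0_4 = 70; y0_4 = 190; x1_4 = 210; y1_4 = 300; x1_5 = 30; y1_5 = 30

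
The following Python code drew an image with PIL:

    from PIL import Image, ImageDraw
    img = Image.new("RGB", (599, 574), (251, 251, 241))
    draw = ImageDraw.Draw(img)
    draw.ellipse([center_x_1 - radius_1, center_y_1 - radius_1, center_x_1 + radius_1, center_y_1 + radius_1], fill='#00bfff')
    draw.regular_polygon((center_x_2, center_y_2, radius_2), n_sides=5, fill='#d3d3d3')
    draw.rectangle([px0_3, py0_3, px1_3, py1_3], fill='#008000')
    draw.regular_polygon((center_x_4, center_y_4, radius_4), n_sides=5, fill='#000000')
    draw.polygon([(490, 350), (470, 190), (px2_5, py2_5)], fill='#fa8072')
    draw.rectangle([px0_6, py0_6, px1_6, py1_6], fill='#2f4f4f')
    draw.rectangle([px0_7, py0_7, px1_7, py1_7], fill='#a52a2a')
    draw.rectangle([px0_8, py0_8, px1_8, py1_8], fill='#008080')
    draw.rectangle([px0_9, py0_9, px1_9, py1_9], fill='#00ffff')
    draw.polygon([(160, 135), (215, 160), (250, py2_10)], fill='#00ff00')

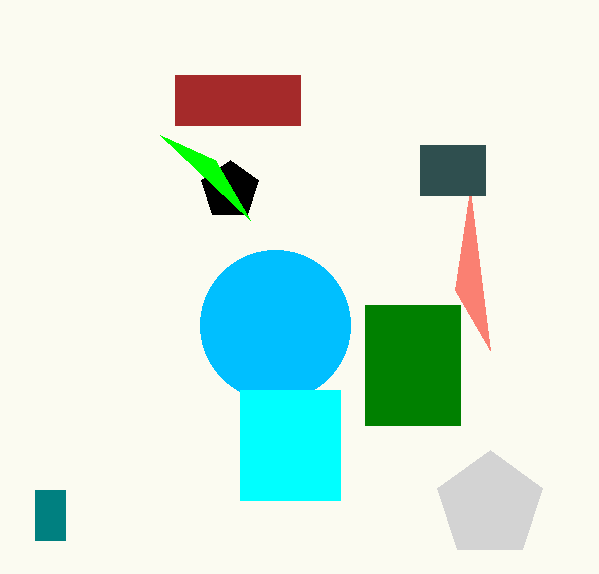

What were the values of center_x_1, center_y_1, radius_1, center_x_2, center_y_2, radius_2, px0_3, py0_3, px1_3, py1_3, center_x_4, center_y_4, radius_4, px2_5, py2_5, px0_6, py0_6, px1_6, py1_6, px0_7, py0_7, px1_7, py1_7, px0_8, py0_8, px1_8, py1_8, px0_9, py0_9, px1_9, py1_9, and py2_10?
center_x_1 = 275; center_y_1 = 325; radius_1 = 75; center_x_2 = 490; center_y_2 = 505; radius_2 = 55; px0_3 = 365; py0_3 = 305; px1_3 = 460; py1_3 = 425; center_x_4 = 230; center_y_4 = 190; radius_4 = 30; px2_5 = 455; py2_5 = 290; px0_6 = 420; py0_6 = 145; px1_6 = 485; py1_6 = 195; px0_7 = 175; py0_7 = 75; px1_7 = 300; py1_7 = 125; px0_8 = 35; py0_8 = 490; px1_8 = 65; py1_8 = 540; px0_9 = 240; py0_9 = 390; px1_9 = 340; py1_9 = 500; py2_10 = 220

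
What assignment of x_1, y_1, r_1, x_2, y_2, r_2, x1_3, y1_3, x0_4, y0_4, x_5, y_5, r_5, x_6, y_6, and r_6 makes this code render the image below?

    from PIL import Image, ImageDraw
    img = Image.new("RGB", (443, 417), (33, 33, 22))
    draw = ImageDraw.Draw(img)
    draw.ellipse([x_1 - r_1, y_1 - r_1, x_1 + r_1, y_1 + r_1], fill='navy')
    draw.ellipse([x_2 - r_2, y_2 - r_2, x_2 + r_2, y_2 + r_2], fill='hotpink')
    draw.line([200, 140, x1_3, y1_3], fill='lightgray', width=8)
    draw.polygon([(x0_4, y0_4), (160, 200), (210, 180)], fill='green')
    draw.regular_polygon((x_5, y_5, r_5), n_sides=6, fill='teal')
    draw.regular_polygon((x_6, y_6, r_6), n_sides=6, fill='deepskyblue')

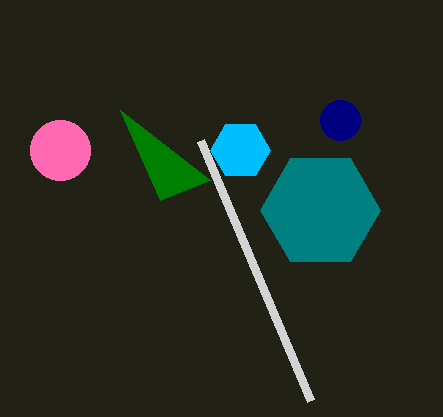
x_1 = 340; y_1 = 120; r_1 = 20; x_2 = 60; y_2 = 150; r_2 = 30; x1_3 = 310; y1_3 = 400; x0_4 = 120; y0_4 = 110; x_5 = 320; y_5 = 210; r_5 = 60; x_6 = 240; y_6 = 150; r_6 = 30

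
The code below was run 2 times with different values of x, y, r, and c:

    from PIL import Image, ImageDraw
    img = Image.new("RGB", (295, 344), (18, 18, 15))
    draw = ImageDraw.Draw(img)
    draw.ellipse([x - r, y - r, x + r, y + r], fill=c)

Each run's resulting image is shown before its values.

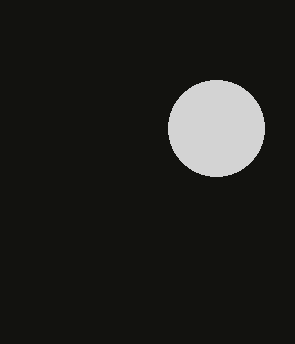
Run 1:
x = 216; y = 128; r = 48; c = 'lightgray'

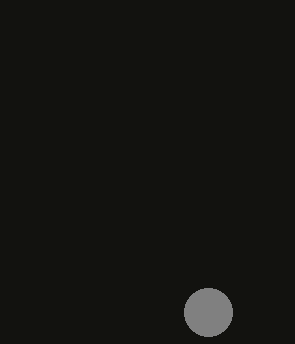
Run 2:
x = 208; y = 312; r = 24; c = 'gray'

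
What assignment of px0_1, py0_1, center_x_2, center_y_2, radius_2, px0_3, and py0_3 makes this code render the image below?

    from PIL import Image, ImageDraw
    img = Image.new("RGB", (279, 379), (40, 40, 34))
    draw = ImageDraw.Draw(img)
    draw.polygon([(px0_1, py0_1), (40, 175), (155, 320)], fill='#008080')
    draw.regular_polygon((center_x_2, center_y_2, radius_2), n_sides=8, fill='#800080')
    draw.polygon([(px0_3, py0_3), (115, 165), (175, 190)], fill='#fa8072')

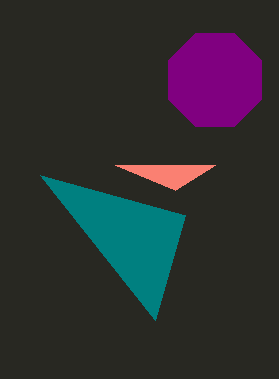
px0_1 = 185, py0_1 = 215, center_x_2 = 215, center_y_2 = 80, radius_2 = 50, px0_3 = 215, py0_3 = 165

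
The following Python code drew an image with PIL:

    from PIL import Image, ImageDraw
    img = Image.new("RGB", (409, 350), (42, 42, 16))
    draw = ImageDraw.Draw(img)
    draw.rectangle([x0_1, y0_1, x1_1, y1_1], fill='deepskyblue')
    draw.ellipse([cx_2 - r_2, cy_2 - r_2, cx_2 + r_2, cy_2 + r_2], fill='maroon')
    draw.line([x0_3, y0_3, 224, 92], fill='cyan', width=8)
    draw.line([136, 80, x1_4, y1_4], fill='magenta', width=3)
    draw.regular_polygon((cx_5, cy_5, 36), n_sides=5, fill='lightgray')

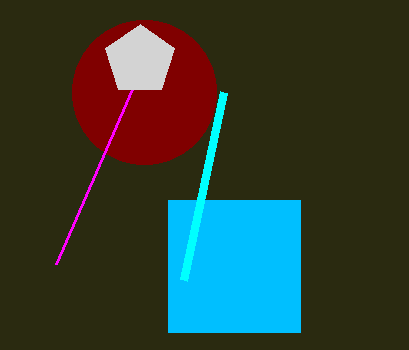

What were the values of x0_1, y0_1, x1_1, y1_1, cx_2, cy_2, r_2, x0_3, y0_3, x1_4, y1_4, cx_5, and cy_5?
x0_1 = 168, y0_1 = 200, x1_1 = 300, y1_1 = 332, cx_2 = 144, cy_2 = 92, r_2 = 72, x0_3 = 184, y0_3 = 280, x1_4 = 56, y1_4 = 264, cx_5 = 140, cy_5 = 60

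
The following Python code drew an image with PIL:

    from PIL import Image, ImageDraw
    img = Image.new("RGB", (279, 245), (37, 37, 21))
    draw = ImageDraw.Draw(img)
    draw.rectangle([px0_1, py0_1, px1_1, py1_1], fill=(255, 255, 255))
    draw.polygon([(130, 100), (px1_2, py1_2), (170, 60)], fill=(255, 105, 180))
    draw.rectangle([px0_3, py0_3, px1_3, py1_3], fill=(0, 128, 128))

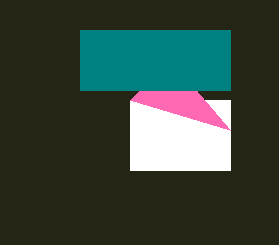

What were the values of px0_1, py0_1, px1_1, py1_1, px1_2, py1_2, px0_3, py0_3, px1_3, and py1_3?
px0_1 = 130, py0_1 = 100, px1_1 = 230, py1_1 = 170, px1_2 = 230, py1_2 = 130, px0_3 = 80, py0_3 = 30, px1_3 = 230, py1_3 = 90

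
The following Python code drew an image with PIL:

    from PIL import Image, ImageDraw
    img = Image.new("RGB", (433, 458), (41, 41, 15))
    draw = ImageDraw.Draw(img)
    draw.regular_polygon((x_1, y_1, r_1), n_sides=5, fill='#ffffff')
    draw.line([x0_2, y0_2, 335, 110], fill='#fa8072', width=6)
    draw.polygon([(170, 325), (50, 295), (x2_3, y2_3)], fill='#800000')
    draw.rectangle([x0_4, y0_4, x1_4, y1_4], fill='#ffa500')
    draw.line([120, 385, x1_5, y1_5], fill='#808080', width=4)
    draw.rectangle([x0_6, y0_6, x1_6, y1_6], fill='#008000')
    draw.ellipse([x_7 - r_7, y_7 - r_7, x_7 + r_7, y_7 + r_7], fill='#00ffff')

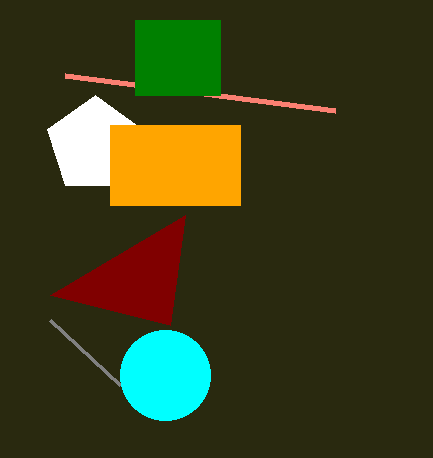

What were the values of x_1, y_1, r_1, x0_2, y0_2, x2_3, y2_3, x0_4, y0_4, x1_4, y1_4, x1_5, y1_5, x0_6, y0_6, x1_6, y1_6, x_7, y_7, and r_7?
x_1 = 95; y_1 = 145; r_1 = 50; x0_2 = 65; y0_2 = 75; x2_3 = 185; y2_3 = 215; x0_4 = 110; y0_4 = 125; x1_4 = 240; y1_4 = 205; x1_5 = 50; y1_5 = 320; x0_6 = 135; y0_6 = 20; x1_6 = 220; y1_6 = 95; x_7 = 165; y_7 = 375; r_7 = 45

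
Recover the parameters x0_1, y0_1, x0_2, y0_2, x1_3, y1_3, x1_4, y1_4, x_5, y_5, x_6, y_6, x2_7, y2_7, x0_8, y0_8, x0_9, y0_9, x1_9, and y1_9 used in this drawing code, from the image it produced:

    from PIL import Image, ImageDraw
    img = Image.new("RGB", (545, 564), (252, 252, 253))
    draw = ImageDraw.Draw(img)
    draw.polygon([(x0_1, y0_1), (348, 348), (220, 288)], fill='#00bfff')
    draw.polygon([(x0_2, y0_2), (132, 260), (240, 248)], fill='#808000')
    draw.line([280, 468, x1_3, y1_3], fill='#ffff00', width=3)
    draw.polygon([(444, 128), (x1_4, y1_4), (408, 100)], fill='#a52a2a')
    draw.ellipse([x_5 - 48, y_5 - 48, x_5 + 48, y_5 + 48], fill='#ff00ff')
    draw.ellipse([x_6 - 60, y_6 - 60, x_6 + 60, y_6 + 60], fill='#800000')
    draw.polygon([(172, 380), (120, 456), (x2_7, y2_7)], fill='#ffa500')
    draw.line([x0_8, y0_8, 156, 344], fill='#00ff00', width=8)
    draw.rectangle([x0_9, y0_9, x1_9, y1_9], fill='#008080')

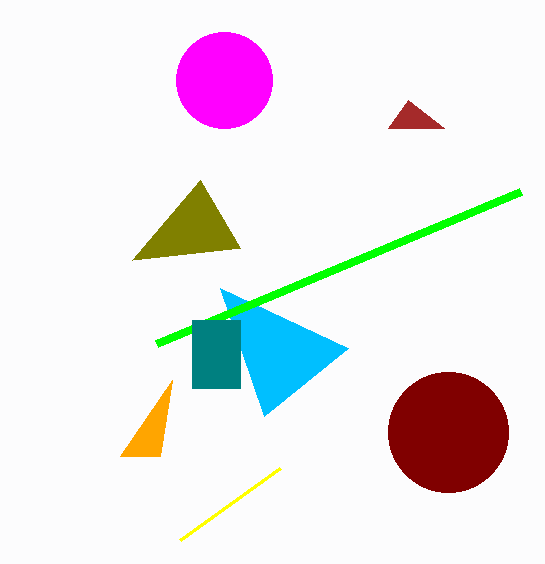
x0_1 = 264, y0_1 = 416, x0_2 = 200, y0_2 = 180, x1_3 = 180, y1_3 = 540, x1_4 = 388, y1_4 = 128, x_5 = 224, y_5 = 80, x_6 = 448, y_6 = 432, x2_7 = 160, y2_7 = 456, x0_8 = 520, y0_8 = 192, x0_9 = 192, y0_9 = 320, x1_9 = 240, y1_9 = 388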